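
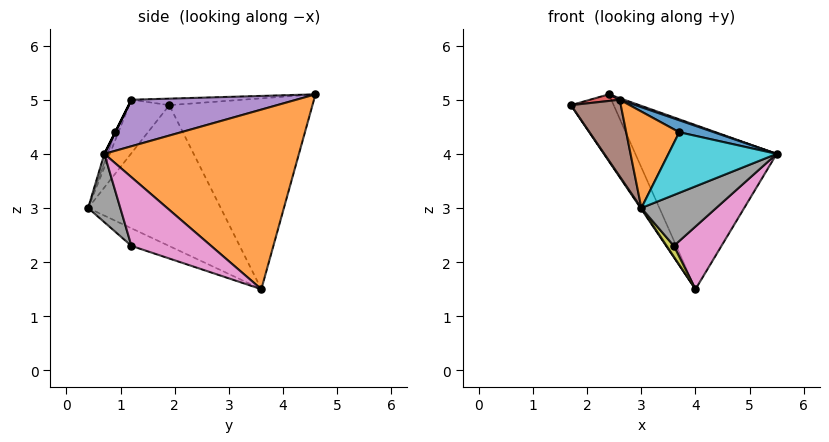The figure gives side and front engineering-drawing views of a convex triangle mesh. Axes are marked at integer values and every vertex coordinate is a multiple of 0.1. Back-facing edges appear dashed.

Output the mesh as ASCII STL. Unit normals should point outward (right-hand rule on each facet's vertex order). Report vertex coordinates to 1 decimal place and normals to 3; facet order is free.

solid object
 facet normal -0.855 0.255 -0.451
  outer loop
   vertex 4.0 3.6 1.5
   vertex 1.7 1.9 4.9
   vertex 2.4 4.6 5.1
  endloop
 endfacet
 facet normal 0.794 0.577 0.193
  outer loop
   vertex 4.0 3.6 1.5
   vertex 2.4 4.6 5.1
   vertex 5.5 0.7 4.0
  endloop
 endfacet
 facet normal -0.827 -0.005 -0.562
  outer loop
   vertex 3.0 0.4 3.0
   vertex 1.7 1.9 4.9
   vertex 4.0 3.6 1.5
  endloop
 endfacet
 facet normal -0.139 -0.037 0.990
  outer loop
   vertex 2.6 1.2 5.0
   vertex 2.4 4.6 5.1
   vertex 1.7 1.9 4.9
  endloop
 endfacet
 facet normal 0.325 -0.009 0.946
  outer loop
   vertex 2.6 1.2 5.0
   vertex 5.5 0.7 4.0
   vertex 2.4 4.6 5.1
  endloop
 endfacet
 facet normal -0.616 -0.766 0.183
  outer loop
   vertex 2.6 1.2 5.0
   vertex 1.7 1.9 4.9
   vertex 3.0 0.4 3.0
  endloop
 endfacet
 facet normal 0.574 -0.343 -0.743
  outer loop
   vertex 3.6 1.2 2.3
   vertex 4.0 3.6 1.5
   vertex 5.5 0.7 4.0
  endloop
 endfacet
 facet normal 0.322 -0.749 -0.580
  outer loop
   vertex 3.6 1.2 2.3
   vertex 5.5 0.7 4.0
   vertex 3.0 0.4 3.0
  endloop
 endfacet
 facet normal -0.675 -0.130 -0.727
  outer loop
   vertex 3.6 1.2 2.3
   vertex 3.0 0.4 3.0
   vertex 4.0 3.6 1.5
  endloop
 endfacet
 facet normal -0.027 -0.937 0.348
  outer loop
   vertex 3.7 0.9 4.4
   vertex 3.0 0.4 3.0
   vertex 5.5 0.7 4.0
  endloop
 endfacet
 facet normal 0.000 -0.894 0.447
  outer loop
   vertex 3.7 0.9 4.4
   vertex 5.5 0.7 4.0
   vertex 2.6 1.2 5.0
  endloop
 endfacet
 facet normal -0.057 -0.931 0.361
  outer loop
   vertex 3.7 0.9 4.4
   vertex 2.6 1.2 5.0
   vertex 3.0 0.4 3.0
  endloop
 endfacet
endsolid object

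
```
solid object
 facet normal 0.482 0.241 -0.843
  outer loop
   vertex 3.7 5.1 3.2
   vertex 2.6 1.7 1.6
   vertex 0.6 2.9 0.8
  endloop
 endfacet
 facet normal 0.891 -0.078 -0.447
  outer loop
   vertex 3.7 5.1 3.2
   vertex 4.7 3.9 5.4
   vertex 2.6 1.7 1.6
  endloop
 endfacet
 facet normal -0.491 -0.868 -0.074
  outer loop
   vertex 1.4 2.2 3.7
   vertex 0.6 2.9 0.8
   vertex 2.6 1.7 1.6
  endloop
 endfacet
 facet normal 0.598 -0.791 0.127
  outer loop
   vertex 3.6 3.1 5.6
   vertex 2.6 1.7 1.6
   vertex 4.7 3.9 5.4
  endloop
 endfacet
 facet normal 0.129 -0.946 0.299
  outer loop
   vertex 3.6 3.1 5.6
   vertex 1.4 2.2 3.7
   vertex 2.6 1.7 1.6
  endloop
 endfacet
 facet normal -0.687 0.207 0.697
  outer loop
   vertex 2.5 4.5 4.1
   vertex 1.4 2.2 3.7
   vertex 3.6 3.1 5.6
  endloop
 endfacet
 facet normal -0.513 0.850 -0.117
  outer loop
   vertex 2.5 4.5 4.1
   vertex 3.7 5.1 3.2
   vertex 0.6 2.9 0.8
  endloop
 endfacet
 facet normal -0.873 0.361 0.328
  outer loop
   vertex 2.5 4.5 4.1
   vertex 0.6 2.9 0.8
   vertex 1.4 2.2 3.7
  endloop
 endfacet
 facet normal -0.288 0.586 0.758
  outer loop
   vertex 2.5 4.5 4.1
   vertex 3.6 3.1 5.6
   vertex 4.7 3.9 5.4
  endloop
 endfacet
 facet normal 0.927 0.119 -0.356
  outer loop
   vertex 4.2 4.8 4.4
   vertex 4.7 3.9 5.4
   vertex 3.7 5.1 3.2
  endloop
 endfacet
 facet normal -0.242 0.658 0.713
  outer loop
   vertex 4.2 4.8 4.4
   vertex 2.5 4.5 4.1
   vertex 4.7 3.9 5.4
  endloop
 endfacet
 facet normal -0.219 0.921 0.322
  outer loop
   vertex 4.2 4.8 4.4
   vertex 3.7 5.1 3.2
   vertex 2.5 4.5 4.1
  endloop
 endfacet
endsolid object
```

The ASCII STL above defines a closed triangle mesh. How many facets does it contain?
12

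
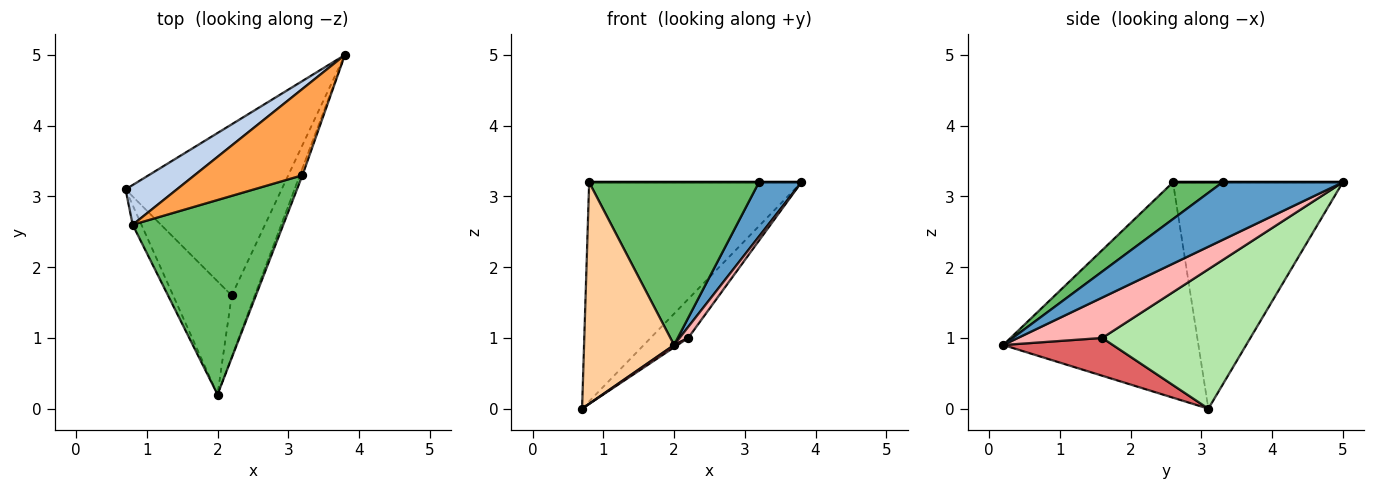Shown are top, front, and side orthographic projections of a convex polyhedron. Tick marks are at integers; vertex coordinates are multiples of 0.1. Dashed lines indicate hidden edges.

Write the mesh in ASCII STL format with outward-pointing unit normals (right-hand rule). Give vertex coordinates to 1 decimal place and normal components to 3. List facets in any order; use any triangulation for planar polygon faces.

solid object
 facet normal 0.942 -0.333 -0.043
  outer loop
   vertex 3.2 3.3 3.2
   vertex 2.0 0.2 0.9
   vertex 3.8 5.0 3.2
  endloop
 endfacet
 facet normal -0.619 0.773 0.140
  outer loop
   vertex 0.8 2.6 3.2
   vertex 3.8 5.0 3.2
   vertex 0.7 3.1 0.0
  endloop
 endfacet
 facet normal 0.000 0.000 1.000
  outer loop
   vertex 0.8 2.6 3.2
   vertex 3.2 3.3 3.2
   vertex 3.8 5.0 3.2
  endloop
 endfacet
 facet normal -0.908 -0.418 -0.037
  outer loop
   vertex 0.8 2.6 3.2
   vertex 0.7 3.1 0.0
   vertex 2.0 0.2 0.9
  endloop
 endfacet
 facet normal 0.184 -0.631 0.754
  outer loop
   vertex 0.8 2.6 3.2
   vertex 2.0 0.2 0.9
   vertex 3.2 3.3 3.2
  endloop
 endfacet
 facet normal 0.657 0.167 -0.735
  outer loop
   vertex 2.2 1.6 1.0
   vertex 0.7 3.1 0.0
   vertex 3.8 5.0 3.2
  endloop
 endfacet
 facet normal 0.542 -0.017 -0.840
  outer loop
   vertex 2.2 1.6 1.0
   vertex 2.0 0.2 0.9
   vertex 0.7 3.1 0.0
  endloop
 endfacet
 facet normal 0.866 -0.088 -0.493
  outer loop
   vertex 2.2 1.6 1.0
   vertex 3.8 5.0 3.2
   vertex 2.0 0.2 0.9
  endloop
 endfacet
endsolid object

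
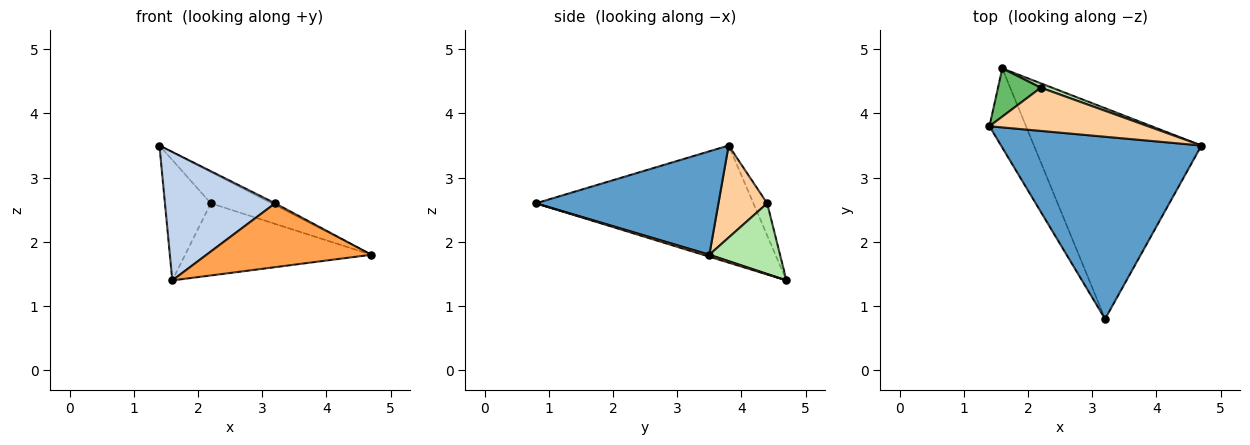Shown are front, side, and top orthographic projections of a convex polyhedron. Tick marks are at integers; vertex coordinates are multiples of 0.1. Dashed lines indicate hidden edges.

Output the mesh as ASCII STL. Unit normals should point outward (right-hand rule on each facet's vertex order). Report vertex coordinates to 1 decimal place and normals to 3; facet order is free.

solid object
 facet normal 0.459 0.009 0.889
  outer loop
   vertex 3.2 0.8 2.6
   vertex 4.7 3.5 1.8
   vertex 1.4 3.8 3.5
  endloop
 endfacet
 facet normal -0.859 -0.435 -0.268
  outer loop
   vertex 1.6 4.7 1.4
   vertex 3.2 0.8 2.6
   vertex 1.4 3.8 3.5
  endloop
 endfacet
 facet normal 0.011 -0.290 -0.957
  outer loop
   vertex 1.6 4.7 1.4
   vertex 4.7 3.5 1.8
   vertex 3.2 0.8 2.6
  endloop
 endfacet
 facet normal 0.426 0.531 0.733
  outer loop
   vertex 2.2 4.4 2.6
   vertex 1.4 3.8 3.5
   vertex 4.7 3.5 1.8
  endloop
 endfacet
 facet normal -0.268 0.894 0.358
  outer loop
   vertex 2.2 4.4 2.6
   vertex 1.6 4.7 1.4
   vertex 1.4 3.8 3.5
  endloop
 endfacet
 facet normal 0.354 0.934 0.056
  outer loop
   vertex 2.2 4.4 2.6
   vertex 4.7 3.5 1.8
   vertex 1.6 4.7 1.4
  endloop
 endfacet
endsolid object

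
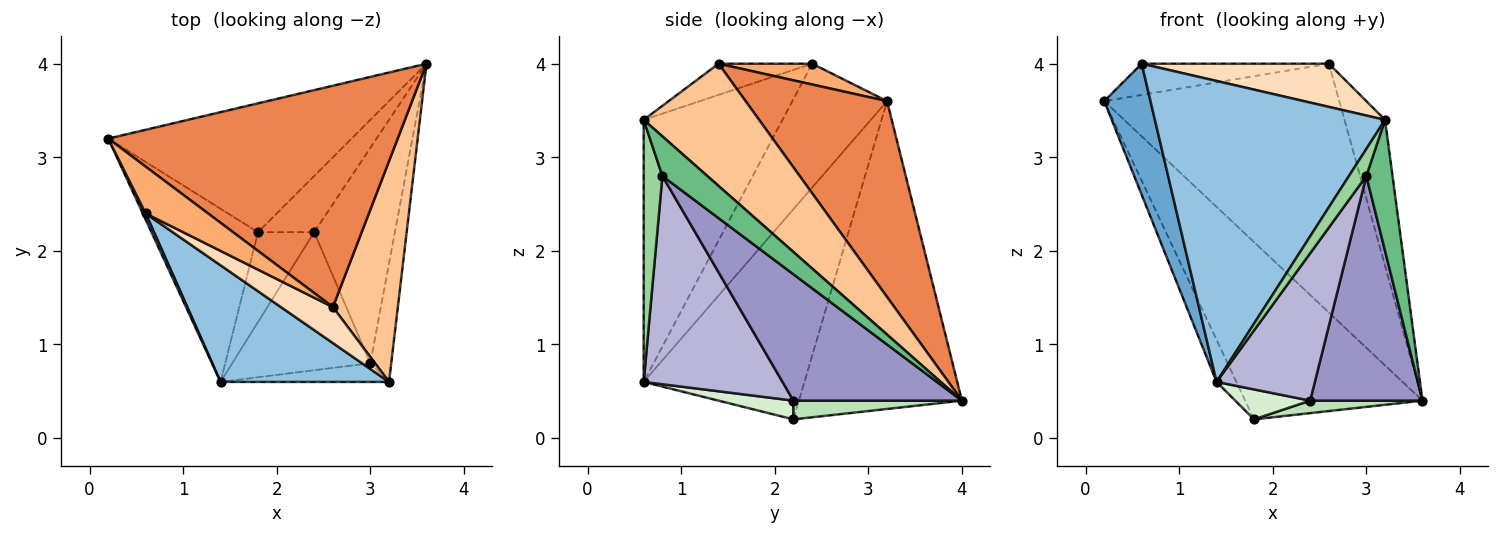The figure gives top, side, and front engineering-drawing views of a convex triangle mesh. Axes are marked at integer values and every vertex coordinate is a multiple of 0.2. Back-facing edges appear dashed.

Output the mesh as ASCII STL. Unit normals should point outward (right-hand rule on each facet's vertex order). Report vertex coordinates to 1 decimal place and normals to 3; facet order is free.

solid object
 facet normal -0.898 -0.439 0.021
  outer loop
   vertex 0.6 2.4 4.0
   vertex 0.2 3.2 3.6
   vertex 1.4 0.6 0.6
  endloop
 endfacet
 facet normal -0.490 -0.813 0.315
  outer loop
   vertex 3.2 0.6 3.4
   vertex 0.6 2.4 4.0
   vertex 1.4 0.6 0.6
  endloop
 endfacet
 facet normal -0.597 0.649 -0.472
  outer loop
   vertex 1.8 2.2 0.2
   vertex 0.2 3.2 3.6
   vertex 3.6 4.0 0.4
  endloop
 endfacet
 facet normal -0.887 0.109 -0.449
  outer loop
   vertex 1.8 2.2 0.2
   vertex 1.4 0.6 0.6
   vertex 0.2 3.2 3.6
  endloop
 endfacet
 facet normal 0.410 0.681 0.606
  outer loop
   vertex 2.6 1.4 4.0
   vertex 3.6 4.0 0.4
   vertex 0.2 3.2 3.6
  endloop
 endfacet
 facet normal 0.267 0.535 0.802
  outer loop
   vertex 2.6 1.4 4.0
   vertex 0.2 3.2 3.6
   vertex 0.6 2.4 4.0
  endloop
 endfacet
 facet normal 0.843 0.296 0.448
  outer loop
   vertex 2.6 1.4 4.0
   vertex 3.2 0.6 3.4
   vertex 3.6 4.0 0.4
  endloop
 endfacet
 facet normal -0.359 -0.717 0.598
  outer loop
   vertex 2.6 1.4 4.0
   vertex 0.6 2.4 4.0
   vertex 3.2 0.6 3.4
  endloop
 endfacet
 facet normal 0.786 -0.458 -0.415
  outer loop
   vertex 3.0 0.8 2.8
   vertex 3.6 4.0 0.4
   vertex 3.2 0.6 3.4
  endloop
 endfacet
 facet normal 0.663 -0.616 -0.426
  outer loop
   vertex 3.0 0.8 2.8
   vertex 3.2 0.6 3.4
   vertex 1.4 0.6 0.6
  endloop
 endfacet
 facet normal 0.309 -0.206 -0.928
  outer loop
   vertex 2.4 2.2 0.4
   vertex 1.8 2.2 0.2
   vertex 3.6 4.0 0.4
  endloop
 endfacet
 facet normal 0.302 -0.302 -0.905
  outer loop
   vertex 2.4 2.2 0.4
   vertex 1.4 0.6 0.6
   vertex 1.8 2.2 0.2
  endloop
 endfacet
 facet normal 0.735 -0.490 -0.469
  outer loop
   vertex 2.4 2.2 0.4
   vertex 3.6 4.0 0.4
   vertex 3.0 0.8 2.8
  endloop
 endfacet
 facet normal 0.718 -0.508 -0.476
  outer loop
   vertex 2.4 2.2 0.4
   vertex 3.0 0.8 2.8
   vertex 1.4 0.6 0.6
  endloop
 endfacet
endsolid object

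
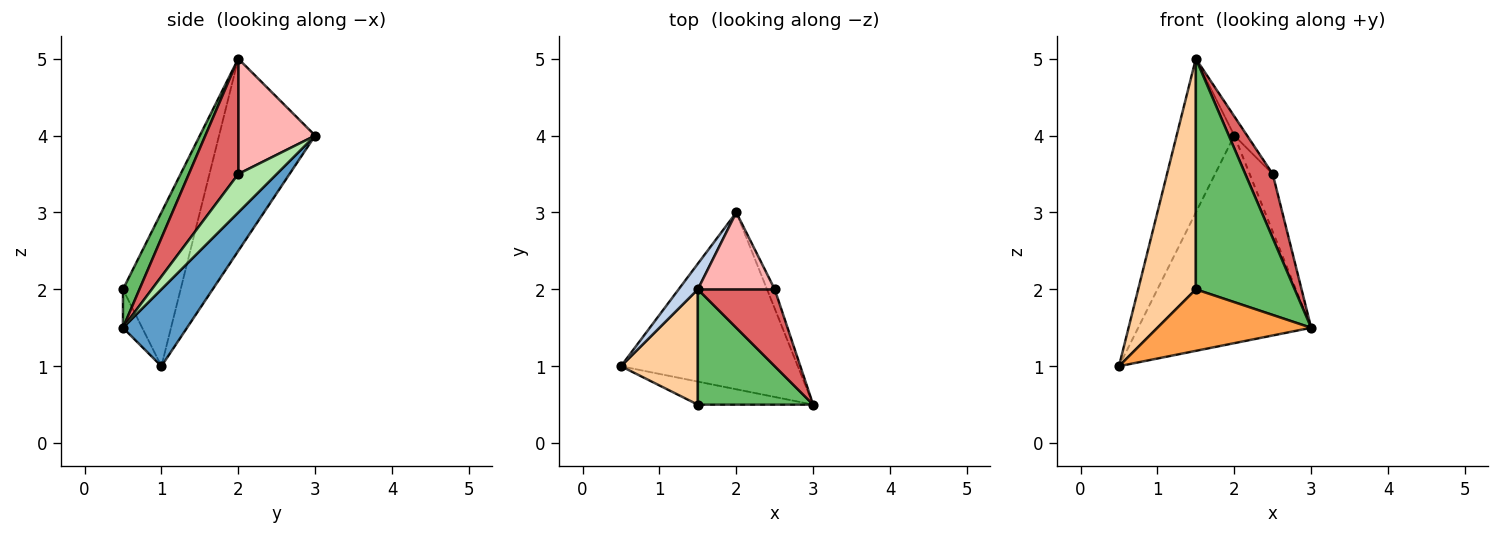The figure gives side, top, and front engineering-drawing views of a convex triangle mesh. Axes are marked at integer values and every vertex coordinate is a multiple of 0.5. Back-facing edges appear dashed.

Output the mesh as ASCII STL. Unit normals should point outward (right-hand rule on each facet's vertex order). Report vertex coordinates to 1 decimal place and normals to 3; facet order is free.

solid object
 facet normal 0.271 0.733 -0.624
  outer loop
   vertex 2.0 3.0 4.0
   vertex 3.0 0.5 1.5
   vertex 0.5 1.0 1.0
  endloop
 endfacet
 facet normal -0.854 0.513 0.085
  outer loop
   vertex 1.5 2.0 5.0
   vertex 2.0 3.0 4.0
   vertex 0.5 1.0 1.0
  endloop
 endfacet
 facet normal -0.116 -0.930 -0.349
  outer loop
   vertex 1.5 0.5 2.0
   vertex 0.5 1.0 1.0
   vertex 3.0 0.5 1.5
  endloop
 endfacet
 facet normal -0.667 -0.667 0.333
  outer loop
   vertex 1.5 0.5 2.0
   vertex 1.5 2.0 5.0
   vertex 0.5 1.0 1.0
  endloop
 endfacet
 facet normal 0.147 -0.885 0.442
  outer loop
   vertex 1.5 0.5 2.0
   vertex 3.0 0.5 1.5
   vertex 1.5 2.0 5.0
  endloop
 endfacet
 facet normal 0.845 0.507 -0.169
  outer loop
   vertex 2.5 2.0 3.5
   vertex 3.0 0.5 1.5
   vertex 2.0 3.0 4.0
  endloop
 endfacet
 facet normal 0.755 -0.420 0.504
  outer loop
   vertex 2.5 2.0 3.5
   vertex 1.5 2.0 5.0
   vertex 3.0 0.5 1.5
  endloop
 endfacet
 facet normal 0.824 0.137 0.549
  outer loop
   vertex 2.5 2.0 3.5
   vertex 2.0 3.0 4.0
   vertex 1.5 2.0 5.0
  endloop
 endfacet
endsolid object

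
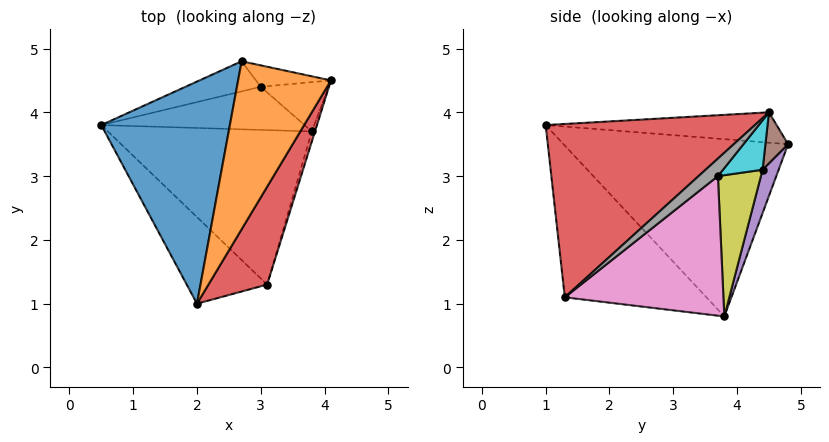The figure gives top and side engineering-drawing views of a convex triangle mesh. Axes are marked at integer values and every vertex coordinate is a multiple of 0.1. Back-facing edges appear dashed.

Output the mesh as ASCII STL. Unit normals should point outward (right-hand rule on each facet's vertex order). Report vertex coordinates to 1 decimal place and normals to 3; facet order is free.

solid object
 facet normal -0.794 0.192 0.576
  outer loop
   vertex 2.7 4.8 3.5
   vertex 0.5 3.8 0.8
   vertex 2.0 1.0 3.8
  endloop
 endfacet
 facet normal -0.308 0.131 0.942
  outer loop
   vertex 2.7 4.8 3.5
   vertex 2.0 1.0 3.8
   vertex 4.1 4.5 4.0
  endloop
 endfacet
 facet normal -0.633 -0.698 -0.335
  outer loop
   vertex 3.1 1.3 1.1
   vertex 2.0 1.0 3.8
   vertex 0.5 3.8 0.8
  endloop
 endfacet
 facet normal 0.817 -0.506 0.277
  outer loop
   vertex 3.1 1.3 1.1
   vertex 4.1 4.5 4.0
   vertex 2.0 1.0 3.8
  endloop
 endfacet
 facet normal 0.313 0.779 -0.544
  outer loop
   vertex 3.0 4.4 3.1
   vertex 0.5 3.8 0.8
   vertex 2.7 4.8 3.5
  endloop
 endfacet
 facet normal 0.352 0.781 -0.517
  outer loop
   vertex 3.0 4.4 3.1
   vertex 2.7 4.8 3.5
   vertex 4.1 4.5 4.0
  endloop
 endfacet
 facet normal 0.508 0.439 -0.741
  outer loop
   vertex 3.8 3.7 3.0
   vertex 3.1 1.3 1.1
   vertex 0.5 3.8 0.8
  endloop
 endfacet
 facet normal 0.974 -0.144 -0.177
  outer loop
   vertex 3.8 3.7 3.0
   vertex 4.1 4.5 4.0
   vertex 3.1 1.3 1.1
  endloop
 endfacet
 facet normal 0.452 0.610 -0.651
  outer loop
   vertex 3.8 3.7 3.0
   vertex 0.5 3.8 0.8
   vertex 3.0 4.4 3.1
  endloop
 endfacet
 facet normal 0.463 0.619 -0.634
  outer loop
   vertex 3.8 3.7 3.0
   vertex 3.0 4.4 3.1
   vertex 4.1 4.5 4.0
  endloop
 endfacet
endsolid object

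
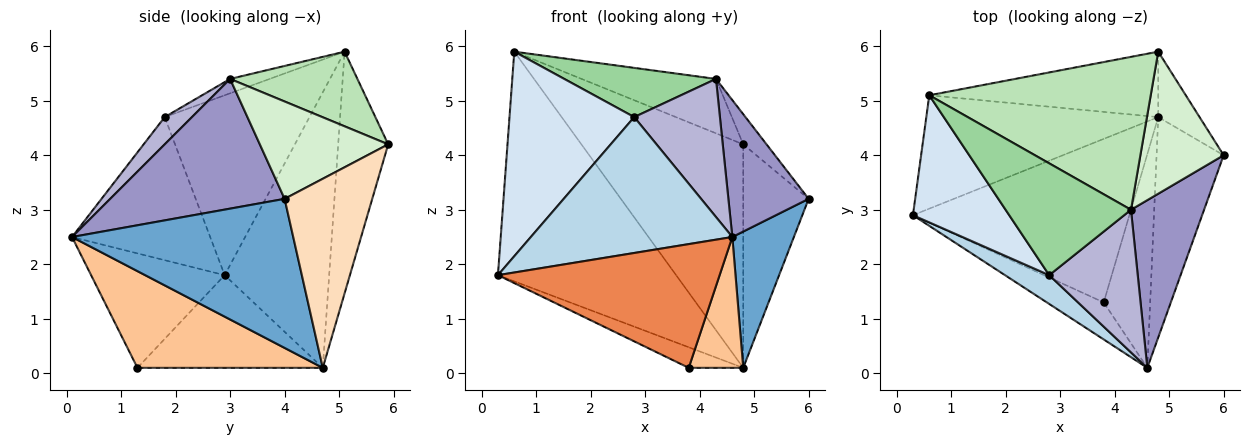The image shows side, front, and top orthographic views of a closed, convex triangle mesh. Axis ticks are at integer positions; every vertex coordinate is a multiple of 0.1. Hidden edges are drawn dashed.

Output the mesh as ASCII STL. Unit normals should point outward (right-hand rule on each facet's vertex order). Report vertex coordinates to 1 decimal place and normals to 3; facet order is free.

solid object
 facet normal 0.884 -0.246 -0.398
  outer loop
   vertex 4.8 4.7 0.1
   vertex 6.0 4.0 3.2
   vertex 4.6 0.1 2.5
  endloop
 endfacet
 facet normal -0.465 0.794 -0.392
  outer loop
   vertex 4.8 4.7 0.1
   vertex 0.3 2.9 1.8
   vertex 0.6 5.1 5.9
  endloop
 endfacet
 facet normal -0.557 -0.812 0.172
  outer loop
   vertex 2.8 1.8 4.7
   vertex 0.3 2.9 1.8
   vertex 4.6 0.1 2.5
  endloop
 endfacet
 facet normal -0.702 -0.605 0.376
  outer loop
   vertex 2.8 1.8 4.7
   vertex 0.6 5.1 5.9
   vertex 0.3 2.9 1.8
  endloop
 endfacet
 facet normal -0.500 -0.830 -0.248
  outer loop
   vertex 3.8 1.3 0.1
   vertex 4.6 0.1 2.5
   vertex 0.3 2.9 1.8
  endloop
 endfacet
 facet normal -0.391 0.115 -0.913
  outer loop
   vertex 3.8 1.3 0.1
   vertex 0.3 2.9 1.8
   vertex 4.8 4.7 0.1
  endloop
 endfacet
 facet normal 0.871 -0.256 -0.419
  outer loop
   vertex 3.8 1.3 0.1
   vertex 4.8 4.7 0.1
   vertex 4.6 0.1 2.5
  endloop
 endfacet
 facet normal 0.789 0.589 -0.172
  outer loop
   vertex 4.8 5.9 4.2
   vertex 6.0 4.0 3.2
   vertex 4.8 4.7 0.1
  endloop
 endfacet
 facet normal -0.284 0.920 -0.269
  outer loop
   vertex 4.8 5.9 4.2
   vertex 4.8 4.7 0.1
   vertex 0.6 5.1 5.9
  endloop
 endfacet
 facet normal -0.104 -0.401 0.910
  outer loop
   vertex 4.3 3.0 5.4
   vertex 0.6 5.1 5.9
   vertex 2.8 1.8 4.7
  endloop
 endfacet
 facet normal 0.303 0.319 0.898
  outer loop
   vertex 4.3 3.0 5.4
   vertex 4.8 5.9 4.2
   vertex 0.6 5.1 5.9
  endloop
 endfacet
 facet normal 0.753 0.137 0.644
  outer loop
   vertex 4.3 3.0 5.4
   vertex 6.0 4.0 3.2
   vertex 4.8 5.9 4.2
  endloop
 endfacet
 facet normal 0.809 -0.372 0.456
  outer loop
   vertex 4.3 3.0 5.4
   vertex 4.6 0.1 2.5
   vertex 6.0 4.0 3.2
  endloop
 endfacet
 facet normal 0.216 -0.679 0.702
  outer loop
   vertex 4.3 3.0 5.4
   vertex 2.8 1.8 4.7
   vertex 4.6 0.1 2.5
  endloop
 endfacet
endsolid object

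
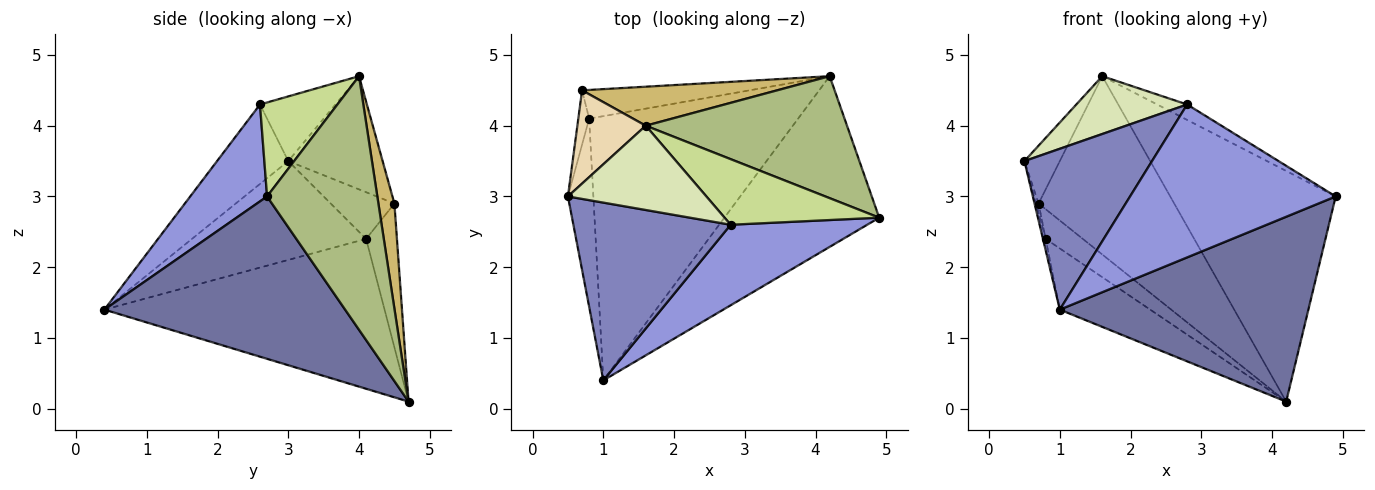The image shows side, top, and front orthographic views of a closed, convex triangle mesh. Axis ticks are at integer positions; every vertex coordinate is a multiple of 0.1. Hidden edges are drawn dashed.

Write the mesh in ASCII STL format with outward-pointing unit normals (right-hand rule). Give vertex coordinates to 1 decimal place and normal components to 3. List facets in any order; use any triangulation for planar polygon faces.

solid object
 facet normal 0.580 -0.599 -0.553
  outer loop
   vertex 4.2 4.7 0.1
   vertex 4.9 2.7 3.0
   vertex 1.0 0.4 1.4
  endloop
 endfacet
 facet normal -0.351 -0.628 0.694
  outer loop
   vertex 2.8 2.6 4.3
   vertex 0.5 3.0 3.5
   vertex 1.0 0.4 1.4
  endloop
 endfacet
 facet normal 0.314 -0.840 0.442
  outer loop
   vertex 2.8 2.6 4.3
   vertex 1.0 0.4 1.4
   vertex 4.9 2.7 3.0
  endloop
 endfacet
 facet normal -0.968 0.015 -0.249
  outer loop
   vertex 0.8 4.1 2.4
   vertex 1.0 0.4 1.4
   vertex 0.5 3.0 3.5
  endloop
 endfacet
 facet normal -0.573 0.185 -0.799
  outer loop
   vertex 0.8 4.1 2.4
   vertex 4.2 4.7 0.1
   vertex 1.0 0.4 1.4
  endloop
 endfacet
 facet normal 0.508 0.762 0.403
  outer loop
   vertex 1.6 4.0 4.7
   vertex 4.9 2.7 3.0
   vertex 4.2 4.7 0.1
  endloop
 endfacet
 facet normal 0.509 0.197 0.838
  outer loop
   vertex 1.6 4.0 4.7
   vertex 2.8 2.6 4.3
   vertex 4.9 2.7 3.0
  endloop
 endfacet
 facet normal -0.359 -0.528 0.769
  outer loop
   vertex 1.6 4.0 4.7
   vertex 0.5 3.0 3.5
   vertex 2.8 2.6 4.3
  endloop
 endfacet
 facet normal -0.513 0.618 -0.597
  outer loop
   vertex 0.7 4.5 2.9
   vertex 4.2 4.7 0.1
   vertex 0.8 4.1 2.4
  endloop
 endfacet
 facet normal 0.114 0.970 0.212
  outer loop
   vertex 0.7 4.5 2.9
   vertex 1.6 4.0 4.7
   vertex 4.2 4.7 0.1
  endloop
 endfacet
 facet normal -0.973 0.039 -0.226
  outer loop
   vertex 0.7 4.5 2.9
   vertex 0.8 4.1 2.4
   vertex 0.5 3.0 3.5
  endloop
 endfacet
 facet normal -0.815 0.306 0.492
  outer loop
   vertex 0.7 4.5 2.9
   vertex 0.5 3.0 3.5
   vertex 1.6 4.0 4.7
  endloop
 endfacet
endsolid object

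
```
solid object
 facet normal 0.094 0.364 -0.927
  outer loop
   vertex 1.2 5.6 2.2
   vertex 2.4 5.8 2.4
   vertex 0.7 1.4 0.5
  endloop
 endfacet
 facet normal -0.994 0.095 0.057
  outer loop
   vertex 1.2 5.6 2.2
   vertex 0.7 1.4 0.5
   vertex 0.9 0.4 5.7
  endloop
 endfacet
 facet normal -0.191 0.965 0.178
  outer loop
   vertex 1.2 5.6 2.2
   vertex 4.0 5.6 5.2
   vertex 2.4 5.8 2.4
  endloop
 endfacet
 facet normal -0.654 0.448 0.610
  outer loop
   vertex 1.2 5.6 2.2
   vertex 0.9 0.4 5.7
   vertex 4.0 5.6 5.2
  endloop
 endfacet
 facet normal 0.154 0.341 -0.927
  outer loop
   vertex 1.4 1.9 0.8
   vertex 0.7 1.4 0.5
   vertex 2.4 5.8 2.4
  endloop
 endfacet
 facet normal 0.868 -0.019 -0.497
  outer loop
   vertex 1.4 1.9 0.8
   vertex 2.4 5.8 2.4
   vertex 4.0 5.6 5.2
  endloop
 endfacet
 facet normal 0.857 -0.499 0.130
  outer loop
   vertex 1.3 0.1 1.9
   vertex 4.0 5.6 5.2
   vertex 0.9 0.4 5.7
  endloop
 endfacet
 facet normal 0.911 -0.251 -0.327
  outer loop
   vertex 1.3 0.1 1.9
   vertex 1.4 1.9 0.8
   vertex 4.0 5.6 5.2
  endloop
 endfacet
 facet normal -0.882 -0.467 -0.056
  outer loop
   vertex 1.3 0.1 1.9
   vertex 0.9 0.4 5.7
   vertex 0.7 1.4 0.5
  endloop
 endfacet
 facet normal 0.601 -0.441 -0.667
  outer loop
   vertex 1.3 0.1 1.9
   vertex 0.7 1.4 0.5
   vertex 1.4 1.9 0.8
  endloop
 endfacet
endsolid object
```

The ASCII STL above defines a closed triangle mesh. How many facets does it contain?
10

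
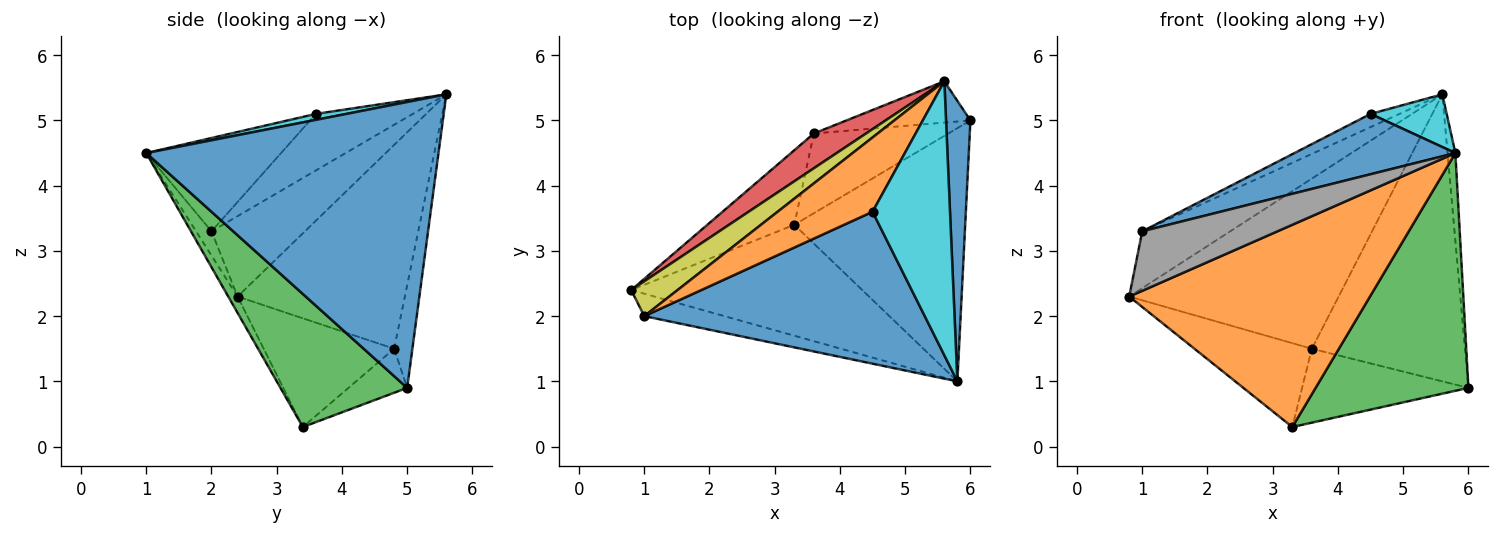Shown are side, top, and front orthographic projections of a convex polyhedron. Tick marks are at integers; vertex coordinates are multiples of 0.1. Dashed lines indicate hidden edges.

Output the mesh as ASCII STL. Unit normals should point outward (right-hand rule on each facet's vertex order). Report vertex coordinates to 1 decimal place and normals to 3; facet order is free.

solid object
 facet normal 0.996 0.027 0.085
  outer loop
   vertex 5.6 5.6 5.4
   vertex 5.8 1.0 4.5
   vertex 6.0 5.0 0.9
  endloop
 endfacet
 facet normal -0.034 -0.876 -0.481
  outer loop
   vertex 3.3 3.4 0.3
   vertex 5.8 1.0 4.5
   vertex 0.8 2.4 2.3
  endloop
 endfacet
 facet normal 0.494 -0.595 -0.634
  outer loop
   vertex 3.3 3.4 0.3
   vertex 6.0 5.0 0.9
   vertex 5.8 1.0 4.5
  endloop
 endfacet
 facet normal -0.616 0.772 0.158
  outer loop
   vertex 3.6 4.8 1.5
   vertex 0.8 2.4 2.3
   vertex 5.6 5.6 5.4
  endloop
 endfacet
 facet normal -0.117 0.983 -0.141
  outer loop
   vertex 3.6 4.8 1.5
   vertex 5.6 5.6 5.4
   vertex 6.0 5.0 0.9
  endloop
 endfacet
 facet normal -0.639 0.575 -0.511
  outer loop
   vertex 3.6 4.8 1.5
   vertex 3.3 3.4 0.3
   vertex 0.8 2.4 2.3
  endloop
 endfacet
 facet normal -0.233 0.661 -0.713
  outer loop
   vertex 3.6 4.8 1.5
   vertex 6.0 5.0 0.9
   vertex 3.3 3.4 0.3
  endloop
 endfacet
 facet normal -0.106 -0.930 -0.351
  outer loop
   vertex 1.0 2.0 3.3
   vertex 0.8 2.4 2.3
   vertex 5.8 1.0 4.5
  endloop
 endfacet
 facet normal -0.671 0.632 0.387
  outer loop
   vertex 1.0 2.0 3.3
   vertex 5.6 5.6 5.4
   vertex 0.8 2.4 2.3
  endloop
 endfacet
 facet normal 0.075 -0.188 0.979
  outer loop
   vertex 4.5 3.6 5.1
   vertex 5.8 1.0 4.5
   vertex 5.6 5.6 5.4
  endloop
 endfacet
 facet normal -0.295 -0.353 0.888
  outer loop
   vertex 4.5 3.6 5.1
   vertex 1.0 2.0 3.3
   vertex 5.8 1.0 4.5
  endloop
 endfacet
 facet normal -0.506 0.151 0.849
  outer loop
   vertex 4.5 3.6 5.1
   vertex 5.6 5.6 5.4
   vertex 1.0 2.0 3.3
  endloop
 endfacet
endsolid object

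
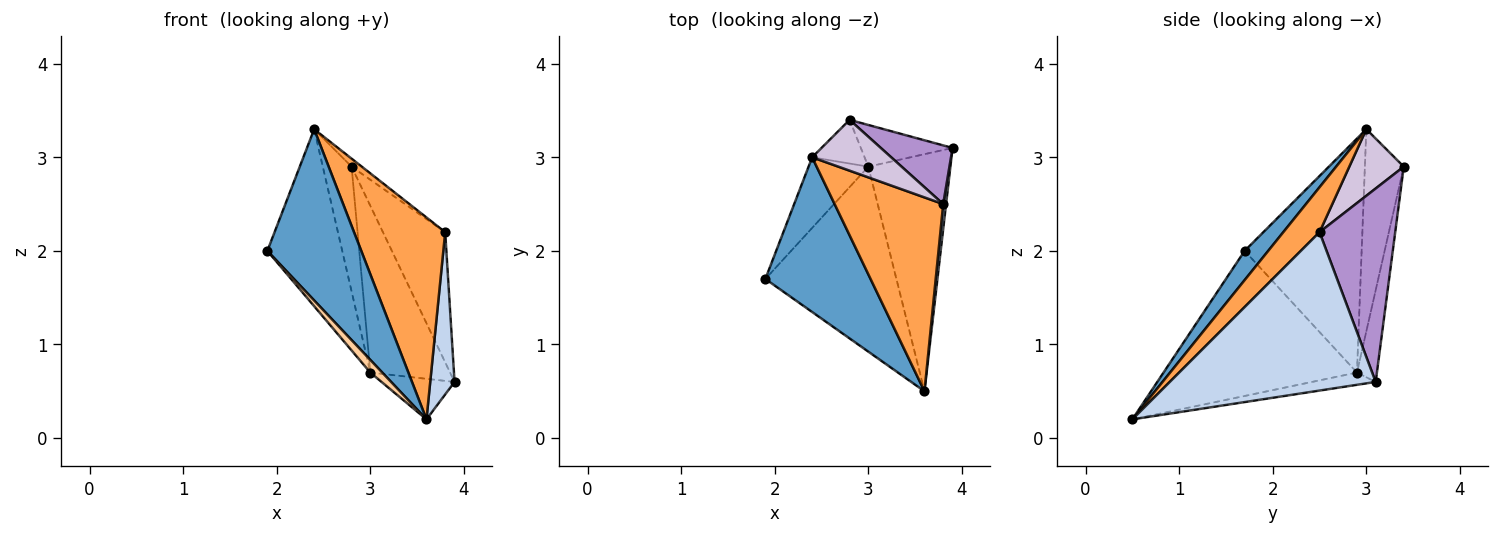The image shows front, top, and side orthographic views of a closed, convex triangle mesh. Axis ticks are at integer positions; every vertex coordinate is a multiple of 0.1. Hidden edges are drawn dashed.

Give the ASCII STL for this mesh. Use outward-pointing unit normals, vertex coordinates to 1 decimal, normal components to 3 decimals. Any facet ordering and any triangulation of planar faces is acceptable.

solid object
 facet normal 0.183 -0.729 0.659
  outer loop
   vertex 2.4 3.0 3.3
   vertex 1.9 1.7 2.0
   vertex 3.6 0.5 0.2
  endloop
 endfacet
 facet normal 0.993 -0.117 0.018
  outer loop
   vertex 3.8 2.5 2.2
   vertex 3.6 0.5 0.2
   vertex 3.9 3.1 0.6
  endloop
 endfacet
 facet normal 0.276 -0.693 0.666
  outer loop
   vertex 3.8 2.5 2.2
   vertex 2.4 3.0 3.3
   vertex 3.6 0.5 0.2
  endloop
 endfacet
 facet normal -0.741 -0.046 -0.670
  outer loop
   vertex 3.0 2.9 0.7
   vertex 3.6 0.5 0.2
   vertex 1.9 1.7 2.0
  endloop
 endfacet
 facet normal -0.145 0.167 -0.975
  outer loop
   vertex 3.0 2.9 0.7
   vertex 3.9 3.1 0.6
   vertex 3.6 0.5 0.2
  endloop
 endfacet
 facet normal -0.823 0.527 -0.210
  outer loop
   vertex 3.0 2.9 0.7
   vertex 1.9 1.7 2.0
   vertex 2.4 3.0 3.3
  endloop
 endfacet
 facet normal -0.236 0.943 -0.236
  outer loop
   vertex 2.8 3.4 2.9
   vertex 3.9 3.1 0.6
   vertex 3.0 2.9 0.7
  endloop
 endfacet
 facet normal -0.787 0.583 -0.204
  outer loop
   vertex 2.8 3.4 2.9
   vertex 3.0 2.9 0.7
   vertex 2.4 3.0 3.3
  endloop
 endfacet
 facet normal 0.742 0.611 0.275
  outer loop
   vertex 2.8 3.4 2.9
   vertex 3.8 2.5 2.2
   vertex 3.9 3.1 0.6
  endloop
 endfacet
 facet normal 0.639 0.120 0.759
  outer loop
   vertex 2.8 3.4 2.9
   vertex 2.4 3.0 3.3
   vertex 3.8 2.5 2.2
  endloop
 endfacet
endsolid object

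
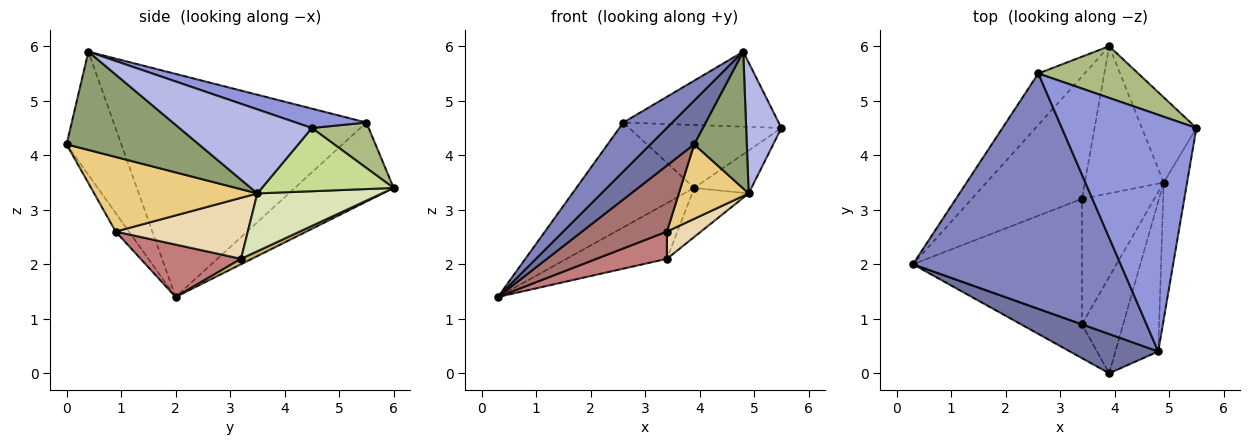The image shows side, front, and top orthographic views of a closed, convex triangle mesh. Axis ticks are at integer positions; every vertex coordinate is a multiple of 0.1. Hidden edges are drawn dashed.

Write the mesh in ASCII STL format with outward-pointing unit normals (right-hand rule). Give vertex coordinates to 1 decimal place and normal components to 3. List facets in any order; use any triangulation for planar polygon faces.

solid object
 facet normal -0.682 -0.543 0.489
  outer loop
   vertex 3.9 0.0 4.2
   vertex 4.8 0.4 5.9
   vertex 0.3 2.0 1.4
  endloop
 endfacet
 facet normal -0.725 -0.141 0.675
  outer loop
   vertex 2.6 5.5 4.6
   vertex 0.3 2.0 1.4
   vertex 4.8 0.4 5.9
  endloop
 endfacet
 facet normal 0.136 0.299 0.944
  outer loop
   vertex 2.6 5.5 4.6
   vertex 4.8 0.4 5.9
   vertex 5.5 4.5 4.5
  endloop
 endfacet
 facet normal 0.933 -0.248 -0.260
  outer loop
   vertex 4.9 3.5 3.3
   vertex 5.5 4.5 4.5
   vertex 4.8 0.4 5.9
  endloop
 endfacet
 facet normal 0.861 -0.343 -0.375
  outer loop
   vertex 4.9 3.5 3.3
   vertex 4.8 0.4 5.9
   vertex 3.9 0.0 4.2
  endloop
 endfacet
 facet normal 0.277 0.743 0.610
  outer loop
   vertex 3.9 6.0 3.4
   vertex 2.6 5.5 4.6
   vertex 5.5 4.5 4.5
  endloop
 endfacet
 facet normal 0.719 0.313 -0.620
  outer loop
   vertex 3.9 6.0 3.4
   vertex 5.5 4.5 4.5
   vertex 4.9 3.5 3.3
  endloop
 endfacet
 facet normal 0.571 0.260 -0.779
  outer loop
   vertex 3.9 6.0 3.4
   vertex 4.9 3.5 3.3
   vertex 3.4 3.2 2.1
  endloop
 endfacet
 facet normal -0.601 0.717 -0.352
  outer loop
   vertex 3.9 6.0 3.4
   vertex 0.3 2.0 1.4
   vertex 2.6 5.5 4.6
  endloop
 endfacet
 facet normal 0.045 0.414 -0.909
  outer loop
   vertex 3.9 6.0 3.4
   vertex 3.4 3.2 2.1
   vertex 0.3 2.0 1.4
  endloop
 endfacet
 facet normal 0.819 -0.351 -0.453
  outer loop
   vertex 3.4 0.9 2.6
   vertex 4.9 3.5 3.3
   vertex 3.9 0.0 4.2
  endloop
 endfacet
 facet normal 0.636 -0.164 -0.754
  outer loop
   vertex 3.4 0.9 2.6
   vertex 3.4 3.2 2.1
   vertex 4.9 3.5 3.3
  endloop
 endfacet
 facet normal -0.137 -0.881 -0.453
  outer loop
   vertex 3.4 0.9 2.6
   vertex 3.9 0.0 4.2
   vertex 0.3 2.0 1.4
  endloop
 endfacet
 facet normal 0.290 -0.203 -0.935
  outer loop
   vertex 3.4 0.9 2.6
   vertex 0.3 2.0 1.4
   vertex 3.4 3.2 2.1
  endloop
 endfacet
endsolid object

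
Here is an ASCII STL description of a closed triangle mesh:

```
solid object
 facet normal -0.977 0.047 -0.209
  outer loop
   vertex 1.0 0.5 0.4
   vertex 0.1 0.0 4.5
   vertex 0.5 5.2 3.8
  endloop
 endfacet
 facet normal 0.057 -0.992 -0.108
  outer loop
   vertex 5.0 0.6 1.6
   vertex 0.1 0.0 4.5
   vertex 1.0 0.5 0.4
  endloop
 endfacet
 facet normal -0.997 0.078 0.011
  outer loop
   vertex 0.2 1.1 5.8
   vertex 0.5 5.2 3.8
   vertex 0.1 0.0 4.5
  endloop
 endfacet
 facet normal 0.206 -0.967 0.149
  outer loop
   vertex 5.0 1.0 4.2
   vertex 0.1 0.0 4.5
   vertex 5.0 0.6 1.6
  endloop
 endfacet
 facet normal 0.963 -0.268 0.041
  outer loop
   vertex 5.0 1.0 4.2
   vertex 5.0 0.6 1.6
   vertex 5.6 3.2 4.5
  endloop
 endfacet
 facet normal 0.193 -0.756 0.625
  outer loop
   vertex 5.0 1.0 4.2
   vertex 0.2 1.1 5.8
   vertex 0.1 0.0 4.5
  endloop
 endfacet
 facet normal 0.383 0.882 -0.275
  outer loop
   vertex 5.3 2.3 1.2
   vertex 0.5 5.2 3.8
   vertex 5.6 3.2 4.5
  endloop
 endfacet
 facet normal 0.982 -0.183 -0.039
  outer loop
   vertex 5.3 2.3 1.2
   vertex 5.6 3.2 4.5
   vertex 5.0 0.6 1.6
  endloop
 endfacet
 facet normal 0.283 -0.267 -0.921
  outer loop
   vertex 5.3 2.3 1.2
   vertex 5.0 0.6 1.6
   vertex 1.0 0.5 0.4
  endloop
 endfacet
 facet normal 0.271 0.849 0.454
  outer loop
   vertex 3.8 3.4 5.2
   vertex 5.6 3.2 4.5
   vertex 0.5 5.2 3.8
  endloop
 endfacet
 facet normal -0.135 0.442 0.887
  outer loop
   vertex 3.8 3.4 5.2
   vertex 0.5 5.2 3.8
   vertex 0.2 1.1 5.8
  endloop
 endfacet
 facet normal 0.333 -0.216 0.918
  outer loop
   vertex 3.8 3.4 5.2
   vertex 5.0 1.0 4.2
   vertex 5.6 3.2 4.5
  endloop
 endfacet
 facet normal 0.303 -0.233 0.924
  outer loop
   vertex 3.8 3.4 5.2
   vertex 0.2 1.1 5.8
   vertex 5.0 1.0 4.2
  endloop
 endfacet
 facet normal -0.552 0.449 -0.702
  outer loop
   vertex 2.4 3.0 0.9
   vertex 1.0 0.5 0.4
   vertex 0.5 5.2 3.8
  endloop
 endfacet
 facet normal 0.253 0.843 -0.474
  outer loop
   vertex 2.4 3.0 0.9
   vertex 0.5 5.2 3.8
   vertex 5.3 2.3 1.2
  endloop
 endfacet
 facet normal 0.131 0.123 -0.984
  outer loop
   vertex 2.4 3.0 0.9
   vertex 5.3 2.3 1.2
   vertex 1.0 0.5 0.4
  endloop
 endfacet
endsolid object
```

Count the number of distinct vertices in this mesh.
10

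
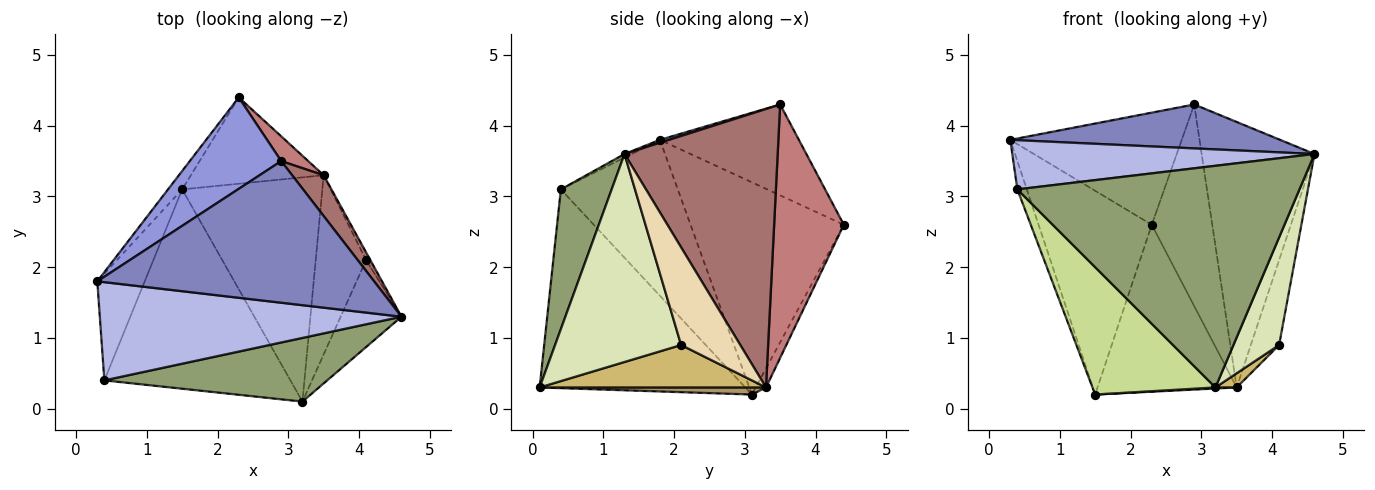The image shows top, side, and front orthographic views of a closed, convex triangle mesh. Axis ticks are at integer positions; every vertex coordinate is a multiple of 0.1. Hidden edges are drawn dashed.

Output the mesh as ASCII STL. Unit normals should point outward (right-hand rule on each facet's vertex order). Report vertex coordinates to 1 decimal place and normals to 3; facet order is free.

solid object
 facet normal -0.803 0.593 -0.054
  outer loop
   vertex 1.5 3.1 0.2
   vertex 0.3 1.8 3.8
   vertex 2.3 4.4 2.6
  endloop
 endfacet
 facet normal 0.010 -0.296 0.955
  outer loop
   vertex 2.9 3.5 4.3
   vertex 0.3 1.8 3.8
   vertex 4.6 1.3 3.6
  endloop
 endfacet
 facet normal -0.532 0.656 0.535
  outer loop
   vertex 2.9 3.5 4.3
   vertex 2.3 4.4 2.6
   vertex 0.3 1.8 3.8
  endloop
 endfacet
 facet normal -0.010 -0.448 0.894
  outer loop
   vertex 0.4 0.4 3.1
   vertex 4.6 1.3 3.6
   vertex 0.3 1.8 3.8
  endloop
 endfacet
 facet normal 0.171 -0.947 0.272
  outer loop
   vertex 0.4 0.4 3.1
   vertex 3.2 0.1 0.3
   vertex 4.6 1.3 3.6
  endloop
 endfacet
 facet normal -0.954 0.077 -0.290
  outer loop
   vertex 0.4 0.4 3.1
   vertex 0.3 1.8 3.8
   vertex 1.5 3.1 0.2
  endloop
 endfacet
 facet normal -0.669 -0.400 -0.626
  outer loop
   vertex 0.4 0.4 3.1
   vertex 1.5 3.1 0.2
   vertex 3.2 0.1 0.3
  endloop
 endfacet
 facet normal 0.907 -0.328 -0.265
  outer loop
   vertex 4.1 2.1 0.9
   vertex 4.6 1.3 3.6
   vertex 3.2 0.1 0.3
  endloop
 endfacet
 facet normal 0.050 -0.005 -0.999
  outer loop
   vertex 3.5 3.3 0.3
   vertex 3.2 0.1 0.3
   vertex 1.5 3.1 0.2
  endloop
 endfacet
 facet normal 0.643 -0.060 -0.764
  outer loop
   vertex 3.5 3.3 0.3
   vertex 4.1 2.1 0.9
   vertex 3.2 0.1 0.3
  endloop
 endfacet
 facet normal -0.066 0.886 -0.458
  outer loop
   vertex 3.5 3.3 0.3
   vertex 1.5 3.1 0.2
   vertex 2.3 4.4 2.6
  endloop
 endfacet
 facet normal 0.901 0.431 -0.039
  outer loop
   vertex 3.5 3.3 0.3
   vertex 4.6 1.3 3.6
   vertex 4.1 2.1 0.9
  endloop
 endfacet
 facet normal 0.802 0.591 0.091
  outer loop
   vertex 3.5 3.3 0.3
   vertex 2.9 3.5 4.3
   vertex 4.6 1.3 3.6
  endloop
 endfacet
 facet normal 0.753 0.653 0.080
  outer loop
   vertex 3.5 3.3 0.3
   vertex 2.3 4.4 2.6
   vertex 2.9 3.5 4.3
  endloop
 endfacet
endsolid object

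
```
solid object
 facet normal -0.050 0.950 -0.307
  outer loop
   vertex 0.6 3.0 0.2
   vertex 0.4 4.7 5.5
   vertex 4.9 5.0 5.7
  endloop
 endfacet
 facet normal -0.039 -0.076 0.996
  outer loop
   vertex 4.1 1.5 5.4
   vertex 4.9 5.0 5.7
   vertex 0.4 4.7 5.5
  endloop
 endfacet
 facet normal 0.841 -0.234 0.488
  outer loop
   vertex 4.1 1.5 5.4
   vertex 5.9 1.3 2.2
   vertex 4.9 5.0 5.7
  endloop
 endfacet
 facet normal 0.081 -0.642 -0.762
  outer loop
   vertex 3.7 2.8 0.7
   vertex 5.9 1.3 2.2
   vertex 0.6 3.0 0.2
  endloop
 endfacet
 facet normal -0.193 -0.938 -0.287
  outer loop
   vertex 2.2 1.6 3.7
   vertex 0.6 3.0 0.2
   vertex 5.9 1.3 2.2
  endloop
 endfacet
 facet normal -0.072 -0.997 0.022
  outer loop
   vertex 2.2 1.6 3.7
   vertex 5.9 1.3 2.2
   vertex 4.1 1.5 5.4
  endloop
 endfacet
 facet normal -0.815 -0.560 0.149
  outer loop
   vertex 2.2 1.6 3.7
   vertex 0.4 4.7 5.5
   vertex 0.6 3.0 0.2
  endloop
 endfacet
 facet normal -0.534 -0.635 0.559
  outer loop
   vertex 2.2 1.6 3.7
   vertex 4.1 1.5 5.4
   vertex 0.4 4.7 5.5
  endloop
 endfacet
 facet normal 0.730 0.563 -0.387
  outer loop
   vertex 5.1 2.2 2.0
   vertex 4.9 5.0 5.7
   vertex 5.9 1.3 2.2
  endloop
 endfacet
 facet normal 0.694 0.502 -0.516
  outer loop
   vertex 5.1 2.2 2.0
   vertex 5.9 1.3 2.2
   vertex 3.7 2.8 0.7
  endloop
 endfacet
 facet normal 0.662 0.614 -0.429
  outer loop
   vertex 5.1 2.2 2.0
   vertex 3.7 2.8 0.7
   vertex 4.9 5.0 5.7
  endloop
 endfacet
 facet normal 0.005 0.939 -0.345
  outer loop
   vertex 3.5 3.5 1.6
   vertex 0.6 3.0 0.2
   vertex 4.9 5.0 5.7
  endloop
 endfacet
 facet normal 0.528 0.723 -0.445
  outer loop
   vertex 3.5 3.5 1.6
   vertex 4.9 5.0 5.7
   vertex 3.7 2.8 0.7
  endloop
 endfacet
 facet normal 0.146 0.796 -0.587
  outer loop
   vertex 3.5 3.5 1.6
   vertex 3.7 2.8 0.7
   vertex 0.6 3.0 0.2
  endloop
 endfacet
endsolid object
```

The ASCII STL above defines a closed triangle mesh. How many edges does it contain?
21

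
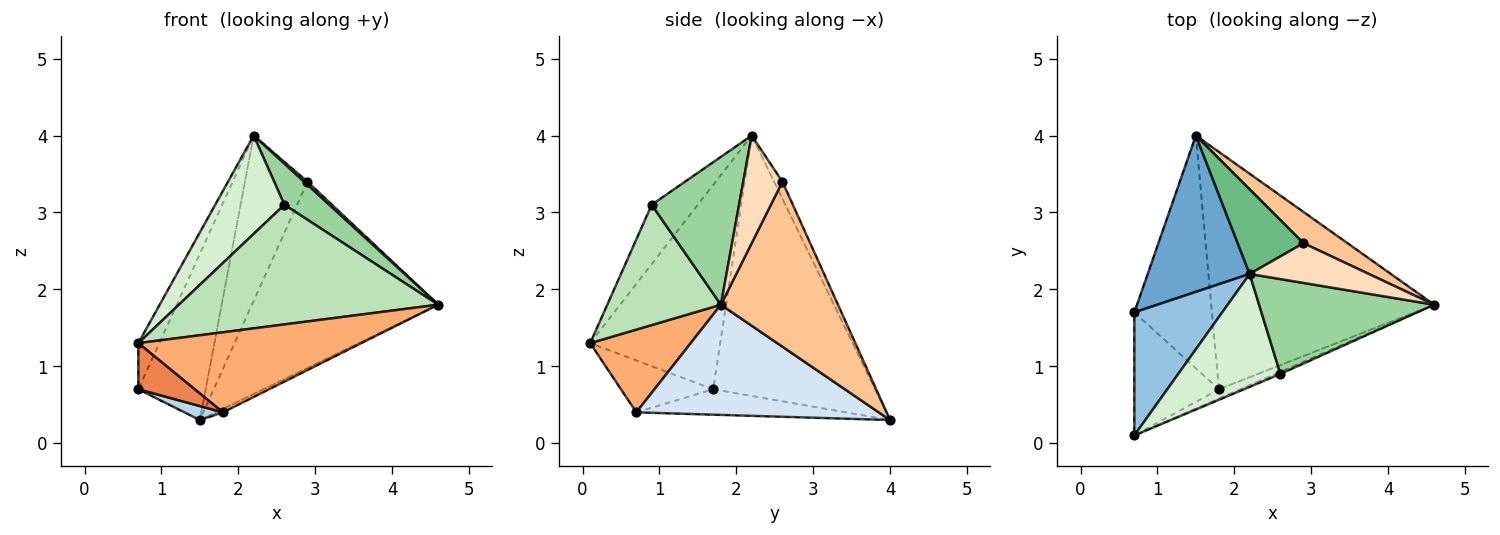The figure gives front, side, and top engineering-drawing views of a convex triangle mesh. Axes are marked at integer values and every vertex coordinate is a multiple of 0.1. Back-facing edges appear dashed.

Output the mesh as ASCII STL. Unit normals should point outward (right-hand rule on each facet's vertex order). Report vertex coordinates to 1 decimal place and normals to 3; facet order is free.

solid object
 facet normal -0.868 0.361 0.340
  outer loop
   vertex 2.2 2.2 4.0
   vertex 1.5 4.0 0.3
   vertex 0.7 1.7 0.7
  endloop
 endfacet
 facet normal -0.909 0.147 0.391
  outer loop
   vertex 0.7 0.1 1.3
   vertex 2.2 2.2 4.0
   vertex 0.7 1.7 0.7
  endloop
 endfacet
 facet normal -0.311 -0.057 -0.949
  outer loop
   vertex 1.8 0.7 0.4
   vertex 0.7 1.7 0.7
   vertex 1.5 4.0 0.3
  endloop
 endfacet
 facet normal 0.443 0.013 -0.896
  outer loop
   vertex 1.8 0.7 0.4
   vertex 1.5 4.0 0.3
   vertex 4.6 1.8 1.8
  endloop
 endfacet
 facet normal -0.498 -0.304 -0.812
  outer loop
   vertex 1.8 0.7 0.4
   vertex 0.7 0.1 1.3
   vertex 0.7 1.7 0.7
  endloop
 endfacet
 facet normal 0.409 -0.907 -0.105
  outer loop
   vertex 1.8 0.7 0.4
   vertex 4.6 1.8 1.8
   vertex 0.7 0.1 1.3
  endloop
 endfacet
 facet normal 0.527 0.838 0.141
  outer loop
   vertex 2.9 2.6 3.4
   vertex 4.6 1.8 1.8
   vertex 1.5 4.0 0.3
  endloop
 endfacet
 facet normal 0.669 -0.060 0.741
  outer loop
   vertex 2.9 2.6 3.4
   vertex 2.2 2.2 4.0
   vertex 4.6 1.8 1.8
  endloop
 endfacet
 facet normal -0.117 0.884 0.452
  outer loop
   vertex 2.9 2.6 3.4
   vertex 1.5 4.0 0.3
   vertex 2.2 2.2 4.0
  endloop
 endfacet
 facet normal 0.613 -0.314 0.725
  outer loop
   vertex 2.6 0.9 3.1
   vertex 4.6 1.8 1.8
   vertex 2.2 2.2 4.0
  endloop
 endfacet
 facet normal 0.401 -0.916 -0.017
  outer loop
   vertex 2.6 0.9 3.1
   vertex 0.7 0.1 1.3
   vertex 4.6 1.8 1.8
  endloop
 endfacet
 facet normal -0.401 -0.602 0.691
  outer loop
   vertex 2.6 0.9 3.1
   vertex 2.2 2.2 4.0
   vertex 0.7 0.1 1.3
  endloop
 endfacet
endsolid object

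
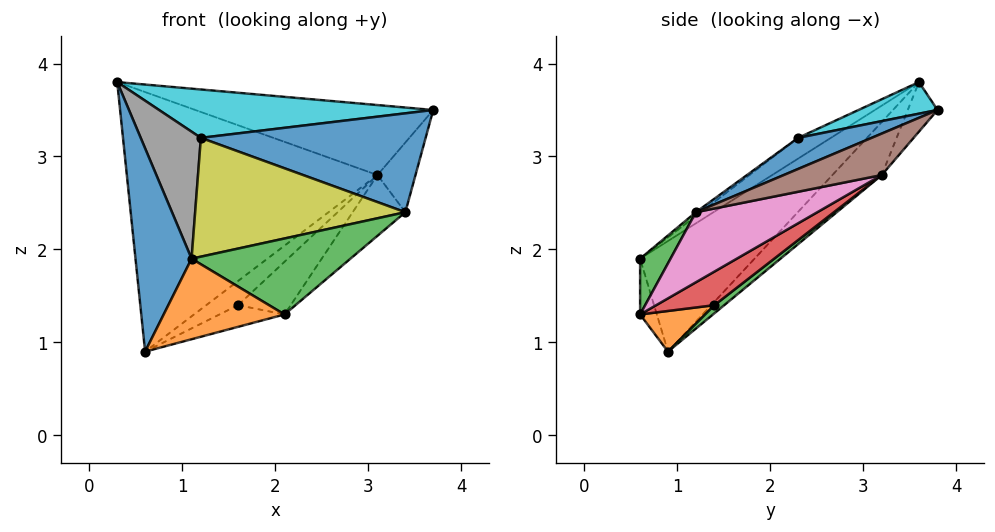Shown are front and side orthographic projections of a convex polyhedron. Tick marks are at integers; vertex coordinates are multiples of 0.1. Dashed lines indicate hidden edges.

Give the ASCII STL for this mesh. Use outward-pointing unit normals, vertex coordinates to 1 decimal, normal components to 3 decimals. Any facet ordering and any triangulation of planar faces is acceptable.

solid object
 facet normal -0.856 -0.420 0.302
  outer loop
   vertex 0.6 0.9 0.9
   vertex 1.1 0.6 1.9
   vertex 0.3 3.6 3.8
  endloop
 endfacet
 facet normal -0.134 -0.966 -0.223
  outer loop
   vertex 2.1 0.6 1.3
   vertex 1.1 0.6 1.9
   vertex 0.6 0.9 0.9
  endloop
 endfacet
 facet normal 0.179 -0.937 0.299
  outer loop
   vertex 3.4 1.2 2.4
   vertex 1.1 0.6 1.9
   vertex 2.1 0.6 1.3
  endloop
 endfacet
 facet normal -0.100 0.796 -0.597
  outer loop
   vertex 3.1 3.2 2.8
   vertex 0.3 3.6 3.8
   vertex 3.7 3.8 3.5
  endloop
 endfacet
 facet normal -0.141 0.717 -0.682
  outer loop
   vertex 3.1 3.2 2.8
   vertex 0.6 0.9 0.9
   vertex 0.3 3.6 3.8
  endloop
 endfacet
 facet normal 0.624 0.242 -0.743
  outer loop
   vertex 3.1 3.2 2.8
   vertex 3.7 3.8 3.5
   vertex 3.4 1.2 2.4
  endloop
 endfacet
 facet normal 0.559 0.242 -0.793
  outer loop
   vertex 3.1 3.2 2.8
   vertex 3.4 1.2 2.4
   vertex 2.1 0.6 1.3
  endloop
 endfacet
 facet normal -0.308 -0.566 0.764
  outer loop
   vertex 1.2 2.3 3.2
   vertex 0.3 3.6 3.8
   vertex 1.1 0.6 1.9
  endloop
 endfacet
 facet normal -0.014 -0.607 0.795
  outer loop
   vertex 1.2 2.3 3.2
   vertex 1.1 0.6 1.9
   vertex 3.4 1.2 2.4
  endloop
 endfacet
 facet normal 0.103 -0.357 0.928
  outer loop
   vertex 1.2 2.3 3.2
   vertex 3.7 3.8 3.5
   vertex 0.3 3.6 3.8
  endloop
 endfacet
 facet normal 0.131 -0.399 0.908
  outer loop
   vertex 1.2 2.3 3.2
   vertex 3.4 1.2 2.4
   vertex 3.7 3.8 3.5
  endloop
 endfacet
 facet normal 0.302 0.302 -0.905
  outer loop
   vertex 1.6 1.4 1.4
   vertex 2.1 0.6 1.3
   vertex 0.6 0.9 0.9
  endloop
 endfacet
 facet normal 0.160 0.520 -0.839
  outer loop
   vertex 1.6 1.4 1.4
   vertex 0.6 0.9 0.9
   vertex 3.1 3.2 2.8
  endloop
 endfacet
 facet normal 0.383 0.347 -0.856
  outer loop
   vertex 1.6 1.4 1.4
   vertex 3.1 3.2 2.8
   vertex 2.1 0.6 1.3
  endloop
 endfacet
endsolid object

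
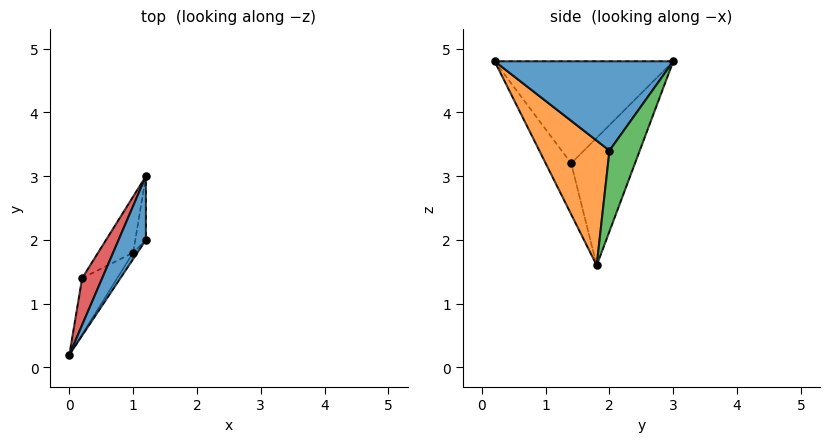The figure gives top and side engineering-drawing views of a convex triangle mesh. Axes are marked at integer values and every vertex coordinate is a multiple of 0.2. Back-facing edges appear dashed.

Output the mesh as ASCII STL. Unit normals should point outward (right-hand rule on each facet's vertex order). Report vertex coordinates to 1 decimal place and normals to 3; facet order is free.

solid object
 facet normal 0.885 -0.379 0.271
  outer loop
   vertex 1.2 3.0 4.8
   vertex 0.0 0.2 4.8
   vertex 1.2 2.0 3.4
  endloop
 endfacet
 facet normal 0.822 -0.569 -0.028
  outer loop
   vertex 1.0 1.8 1.6
   vertex 1.2 2.0 3.4
   vertex 0.0 0.2 4.8
  endloop
 endfacet
 facet normal 0.975 0.180 -0.128
  outer loop
   vertex 1.0 1.8 1.6
   vertex 1.2 3.0 4.8
   vertex 1.2 2.0 3.4
  endloop
 endfacet
 facet normal -0.905 0.388 0.178
  outer loop
   vertex 0.2 1.4 3.2
   vertex 0.0 0.2 4.8
   vertex 1.2 3.0 4.8
  endloop
 endfacet
 facet normal -0.701 -0.526 -0.482
  outer loop
   vertex 0.2 1.4 3.2
   vertex 1.0 1.8 1.6
   vertex 0.0 0.2 4.8
  endloop
 endfacet
 facet normal -0.728 0.655 -0.200
  outer loop
   vertex 0.2 1.4 3.2
   vertex 1.2 3.0 4.8
   vertex 1.0 1.8 1.6
  endloop
 endfacet
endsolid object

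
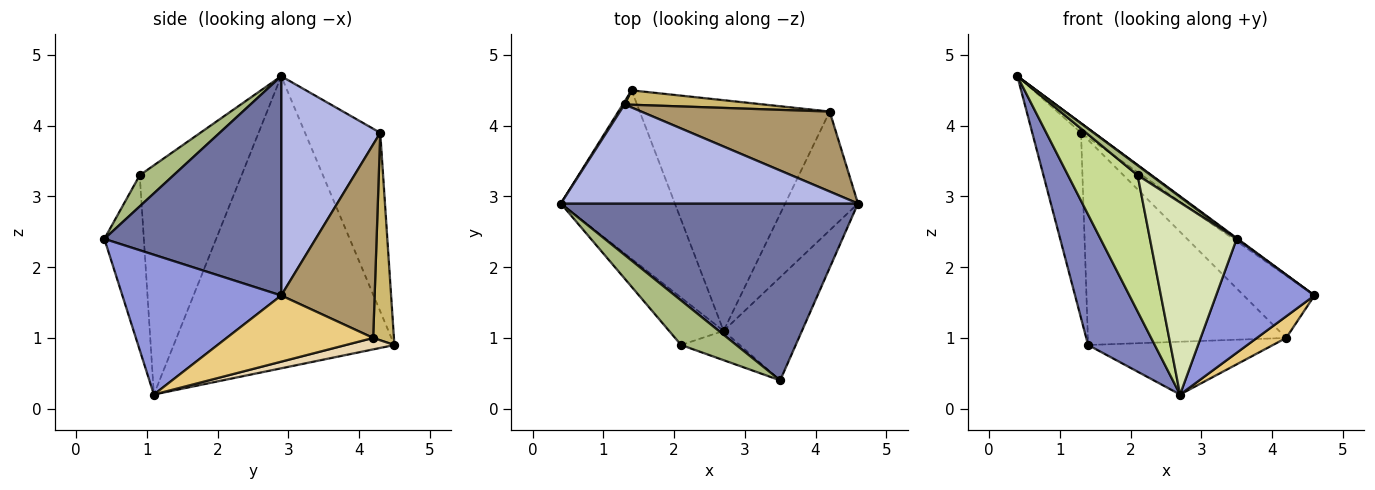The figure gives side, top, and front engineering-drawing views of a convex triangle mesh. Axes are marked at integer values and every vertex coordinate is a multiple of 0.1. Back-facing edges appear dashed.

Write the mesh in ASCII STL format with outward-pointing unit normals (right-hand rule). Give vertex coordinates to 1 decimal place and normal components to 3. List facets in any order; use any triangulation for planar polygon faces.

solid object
 facet normal 0.594 -0.004 0.805
  outer loop
   vertex 3.5 0.4 2.4
   vertex 4.6 2.9 1.6
   vertex 0.4 2.9 4.7
  endloop
 endfacet
 facet normal -0.897 -0.271 -0.350
  outer loop
   vertex 2.7 1.1 0.2
   vertex 0.4 2.9 4.7
   vertex 1.4 4.5 0.9
  endloop
 endfacet
 facet normal 0.767 -0.475 -0.430
  outer loop
   vertex 2.7 1.1 0.2
   vertex 4.6 2.9 1.6
   vertex 3.5 0.4 2.4
  endloop
 endfacet
 facet normal 0.592 0.078 0.802
  outer loop
   vertex 1.3 4.3 3.9
   vertex 0.4 2.9 4.7
   vertex 4.6 2.9 1.6
  endloop
 endfacet
 facet normal -0.839 0.544 0.008
  outer loop
   vertex 1.3 4.3 3.9
   vertex 1.4 4.5 0.9
   vertex 0.4 2.9 4.7
  endloop
 endfacet
 facet normal 0.483 -0.189 0.855
  outer loop
   vertex 2.1 0.9 3.3
   vertex 3.5 0.4 2.4
   vertex 0.4 2.9 4.7
  endloop
 endfacet
 facet normal -0.810 -0.554 -0.193
  outer loop
   vertex 2.1 0.9 3.3
   vertex 0.4 2.9 4.7
   vertex 2.7 1.1 0.2
  endloop
 endfacet
 facet normal -0.410 -0.901 -0.138
  outer loop
   vertex 2.1 0.9 3.3
   vertex 2.7 1.1 0.2
   vertex 3.5 0.4 2.4
  endloop
 endfacet
 facet normal 0.630 0.477 0.613
  outer loop
   vertex 4.2 4.2 1.0
   vertex 1.3 4.3 3.9
   vertex 4.6 2.9 1.6
  endloop
 endfacet
 facet normal 0.104 0.992 0.070
  outer loop
   vertex 4.2 4.2 1.0
   vertex 1.4 4.5 0.9
   vertex 1.3 4.3 3.9
  endloop
 endfacet
 facet normal 0.667 -0.133 -0.733
  outer loop
   vertex 4.2 4.2 1.0
   vertex 4.6 2.9 1.6
   vertex 2.7 1.1 0.2
  endloop
 endfacet
 facet normal 0.059 0.223 -0.973
  outer loop
   vertex 4.2 4.2 1.0
   vertex 2.7 1.1 0.2
   vertex 1.4 4.5 0.9
  endloop
 endfacet
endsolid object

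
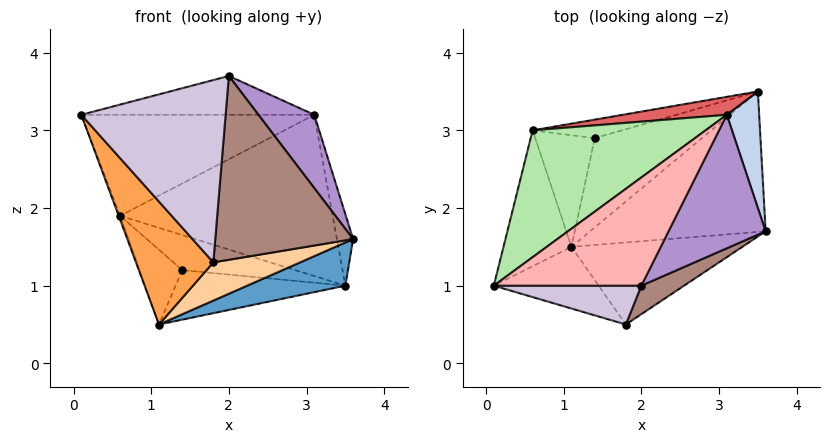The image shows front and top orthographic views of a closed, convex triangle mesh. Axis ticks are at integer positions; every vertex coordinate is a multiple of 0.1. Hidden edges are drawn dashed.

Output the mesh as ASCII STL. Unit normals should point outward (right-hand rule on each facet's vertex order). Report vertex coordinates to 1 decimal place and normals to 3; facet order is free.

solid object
 facet normal 0.406 -0.269 -0.874
  outer loop
   vertex 1.1 1.5 0.5
   vertex 3.5 3.5 1.0
   vertex 3.6 1.7 1.6
  endloop
 endfacet
 facet normal 0.974 0.119 0.193
  outer loop
   vertex 3.1 3.2 3.2
   vertex 3.6 1.7 1.6
   vertex 3.5 3.5 1.0
  endloop
 endfacet
 facet normal -0.607 -0.710 -0.356
  outer loop
   vertex 1.8 0.5 1.3
   vertex 0.1 1.0 3.2
   vertex 1.1 1.5 0.5
  endloop
 endfacet
 facet normal 0.397 -0.388 -0.832
  outer loop
   vertex 1.8 0.5 1.3
   vertex 1.1 1.5 0.5
   vertex 3.6 1.7 1.6
  endloop
 endfacet
 facet normal -0.938 0.010 -0.346
  outer loop
   vertex 0.6 3.0 1.9
   vertex 1.1 1.5 0.5
   vertex 0.1 1.0 3.2
  endloop
 endfacet
 facet normal -0.415 0.566 0.712
  outer loop
   vertex 0.6 3.0 1.9
   vertex 0.1 1.0 3.2
   vertex 3.1 3.2 3.2
  endloop
 endfacet
 facet normal -0.136 0.985 0.110
  outer loop
   vertex 0.6 3.0 1.9
   vertex 3.1 3.2 3.2
   vertex 3.5 3.5 1.0
  endloop
 endfacet
 facet normal -0.240 0.328 0.914
  outer loop
   vertex 2.0 1.0 3.7
   vertex 3.1 3.2 3.2
   vertex 0.1 1.0 3.2
  endloop
 endfacet
 facet normal 0.806 -0.285 0.519
  outer loop
   vertex 2.0 1.0 3.7
   vertex 3.6 1.7 1.6
   vertex 3.1 3.2 3.2
  endloop
 endfacet
 facet normal -0.055 -0.977 0.208
  outer loop
   vertex 2.0 1.0 3.7
   vertex 0.1 1.0 3.2
   vertex 1.8 0.5 1.3
  endloop
 endfacet
 facet normal 0.535 -0.835 0.129
  outer loop
   vertex 2.0 1.0 3.7
   vertex 1.8 0.5 1.3
   vertex 3.6 1.7 1.6
  endloop
 endfacet
 facet normal -0.217 0.473 -0.854
  outer loop
   vertex 1.4 2.9 1.2
   vertex 3.5 3.5 1.0
   vertex 1.1 1.5 0.5
  endloop
 endfacet
 facet normal -0.285 0.848 -0.447
  outer loop
   vertex 1.4 2.9 1.2
   vertex 0.6 3.0 1.9
   vertex 3.5 3.5 1.0
  endloop
 endfacet
 facet normal -0.549 0.465 -0.694
  outer loop
   vertex 1.4 2.9 1.2
   vertex 1.1 1.5 0.5
   vertex 0.6 3.0 1.9
  endloop
 endfacet
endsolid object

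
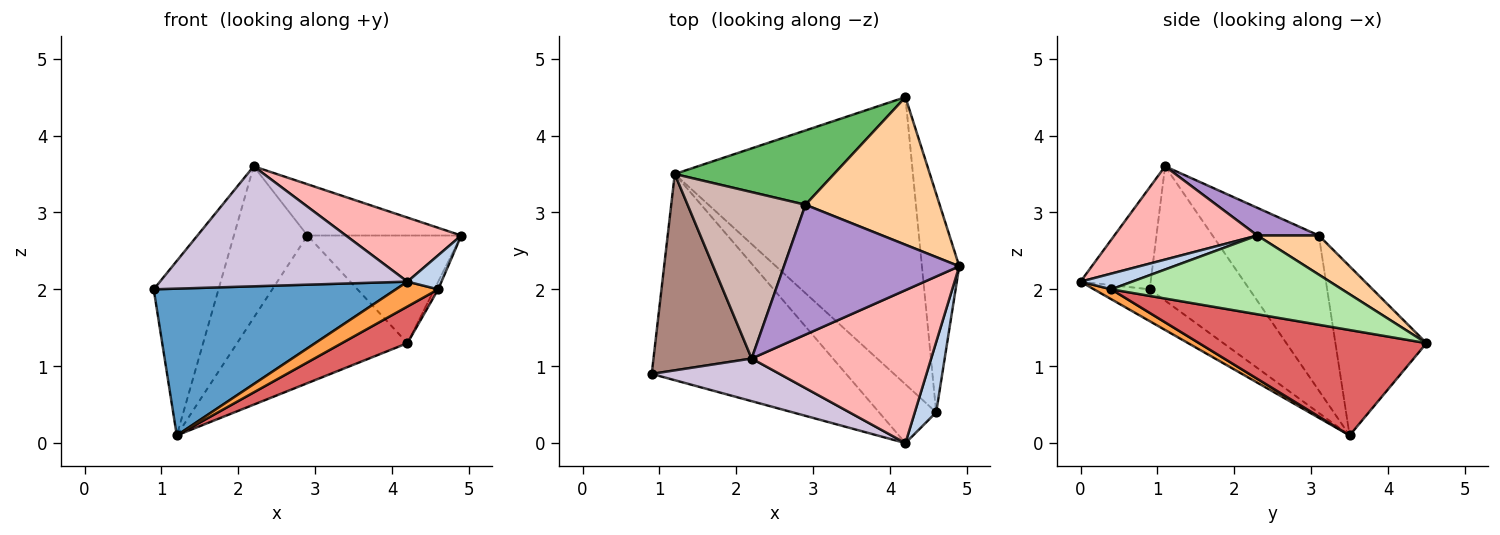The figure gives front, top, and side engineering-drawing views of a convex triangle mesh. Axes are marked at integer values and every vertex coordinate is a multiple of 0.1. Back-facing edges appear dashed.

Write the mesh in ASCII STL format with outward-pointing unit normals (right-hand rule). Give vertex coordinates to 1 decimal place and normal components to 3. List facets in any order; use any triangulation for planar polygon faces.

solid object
 facet normal -0.132 -0.575 -0.808
  outer loop
   vertex 4.2 0.0 2.1
   vertex 0.9 0.9 2.0
   vertex 1.2 3.5 0.1
  endloop
 endfacet
 facet normal 0.551 -0.364 0.751
  outer loop
   vertex 4.6 0.4 2.0
   vertex 4.9 2.3 2.7
   vertex 4.2 0.0 2.1
  endloop
 endfacet
 facet normal 0.157 -0.385 -0.909
  outer loop
   vertex 4.6 0.4 2.0
   vertex 4.2 0.0 2.1
   vertex 1.2 3.5 0.1
  endloop
 endfacet
 facet normal 0.229 0.573 0.786
  outer loop
   vertex 4.2 4.5 1.3
   vertex 2.9 3.1 2.7
   vertex 4.9 2.3 2.7
  endloop
 endfacet
 facet normal -0.431 0.806 0.406
  outer loop
   vertex 4.2 4.5 1.3
   vertex 1.2 3.5 0.1
   vertex 2.9 3.1 2.7
  endloop
 endfacet
 facet normal 0.904 0.015 -0.428
  outer loop
   vertex 4.2 4.5 1.3
   vertex 4.9 2.3 2.7
   vertex 4.6 0.4 2.0
  endloop
 endfacet
 facet normal 0.402 -0.116 -0.908
  outer loop
   vertex 4.2 4.5 1.3
   vertex 4.6 0.4 2.0
   vertex 1.2 3.5 0.1
  endloop
 endfacet
 facet normal 0.432 -0.348 0.832
  outer loop
   vertex 2.2 1.1 3.6
   vertex 4.2 0.0 2.1
   vertex 4.9 2.3 2.7
  endloop
 endfacet
 facet normal 0.145 0.363 0.920
  outer loop
   vertex 2.2 1.1 3.6
   vertex 4.9 2.3 2.7
   vertex 2.9 3.1 2.7
  endloop
 endfacet
 facet normal -0.258 -0.910 0.323
  outer loop
   vertex 2.2 1.1 3.6
   vertex 0.9 0.9 2.0
   vertex 4.2 0.0 2.1
  endloop
 endfacet
 facet normal -0.715 0.464 0.523
  outer loop
   vertex 2.2 1.1 3.6
   vertex 1.2 3.5 0.1
   vertex 0.9 0.9 2.0
  endloop
 endfacet
 facet normal -0.697 0.483 0.530
  outer loop
   vertex 2.2 1.1 3.6
   vertex 2.9 3.1 2.7
   vertex 1.2 3.5 0.1
  endloop
 endfacet
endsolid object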